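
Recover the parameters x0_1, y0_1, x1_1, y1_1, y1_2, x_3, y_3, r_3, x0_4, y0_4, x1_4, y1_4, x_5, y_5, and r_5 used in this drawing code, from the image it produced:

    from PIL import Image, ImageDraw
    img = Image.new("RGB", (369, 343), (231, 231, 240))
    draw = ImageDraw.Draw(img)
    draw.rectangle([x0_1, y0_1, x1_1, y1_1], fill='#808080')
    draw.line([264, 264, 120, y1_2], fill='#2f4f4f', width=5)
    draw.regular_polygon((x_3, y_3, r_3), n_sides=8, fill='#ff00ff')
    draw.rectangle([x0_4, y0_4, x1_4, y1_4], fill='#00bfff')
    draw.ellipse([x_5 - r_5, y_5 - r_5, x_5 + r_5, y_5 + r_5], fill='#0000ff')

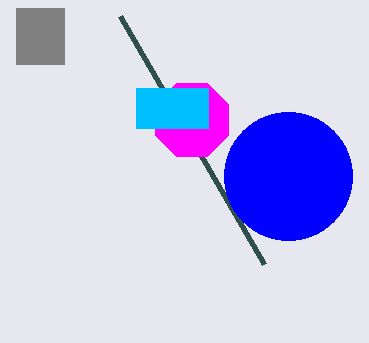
x0_1 = 16
y0_1 = 8
x1_1 = 64
y1_1 = 64
y1_2 = 16
x_3 = 192
y_3 = 120
r_3 = 40
x0_4 = 136
y0_4 = 88
x1_4 = 208
y1_4 = 128
x_5 = 288
y_5 = 176
r_5 = 64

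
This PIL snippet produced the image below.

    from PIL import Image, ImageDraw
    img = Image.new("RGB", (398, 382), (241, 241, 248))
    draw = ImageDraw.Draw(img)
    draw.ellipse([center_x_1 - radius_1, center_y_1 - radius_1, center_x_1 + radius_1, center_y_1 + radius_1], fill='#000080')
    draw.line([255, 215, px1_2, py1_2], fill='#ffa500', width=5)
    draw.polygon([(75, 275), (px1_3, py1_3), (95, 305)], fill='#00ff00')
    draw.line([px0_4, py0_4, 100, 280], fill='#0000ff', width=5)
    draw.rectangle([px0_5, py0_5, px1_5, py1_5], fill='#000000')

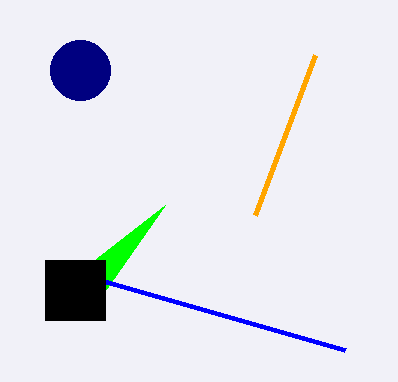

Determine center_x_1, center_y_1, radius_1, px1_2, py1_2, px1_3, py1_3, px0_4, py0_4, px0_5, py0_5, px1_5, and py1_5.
center_x_1 = 80, center_y_1 = 70, radius_1 = 30, px1_2 = 315, py1_2 = 55, px1_3 = 165, py1_3 = 205, px0_4 = 345, py0_4 = 350, px0_5 = 45, py0_5 = 260, px1_5 = 105, py1_5 = 320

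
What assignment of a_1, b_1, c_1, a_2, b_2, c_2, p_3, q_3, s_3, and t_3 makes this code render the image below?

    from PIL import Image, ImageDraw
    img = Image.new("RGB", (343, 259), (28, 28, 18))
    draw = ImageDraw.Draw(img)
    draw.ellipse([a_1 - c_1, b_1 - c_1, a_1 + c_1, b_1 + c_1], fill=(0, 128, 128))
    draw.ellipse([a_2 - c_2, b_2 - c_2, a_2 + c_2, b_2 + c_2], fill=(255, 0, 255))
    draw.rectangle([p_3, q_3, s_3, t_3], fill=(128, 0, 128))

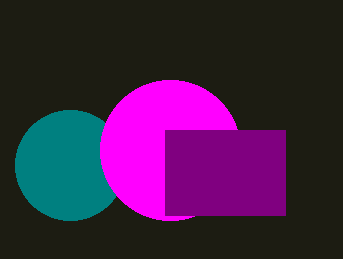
a_1 = 70; b_1 = 165; c_1 = 55; a_2 = 170; b_2 = 150; c_2 = 70; p_3 = 165; q_3 = 130; s_3 = 285; t_3 = 215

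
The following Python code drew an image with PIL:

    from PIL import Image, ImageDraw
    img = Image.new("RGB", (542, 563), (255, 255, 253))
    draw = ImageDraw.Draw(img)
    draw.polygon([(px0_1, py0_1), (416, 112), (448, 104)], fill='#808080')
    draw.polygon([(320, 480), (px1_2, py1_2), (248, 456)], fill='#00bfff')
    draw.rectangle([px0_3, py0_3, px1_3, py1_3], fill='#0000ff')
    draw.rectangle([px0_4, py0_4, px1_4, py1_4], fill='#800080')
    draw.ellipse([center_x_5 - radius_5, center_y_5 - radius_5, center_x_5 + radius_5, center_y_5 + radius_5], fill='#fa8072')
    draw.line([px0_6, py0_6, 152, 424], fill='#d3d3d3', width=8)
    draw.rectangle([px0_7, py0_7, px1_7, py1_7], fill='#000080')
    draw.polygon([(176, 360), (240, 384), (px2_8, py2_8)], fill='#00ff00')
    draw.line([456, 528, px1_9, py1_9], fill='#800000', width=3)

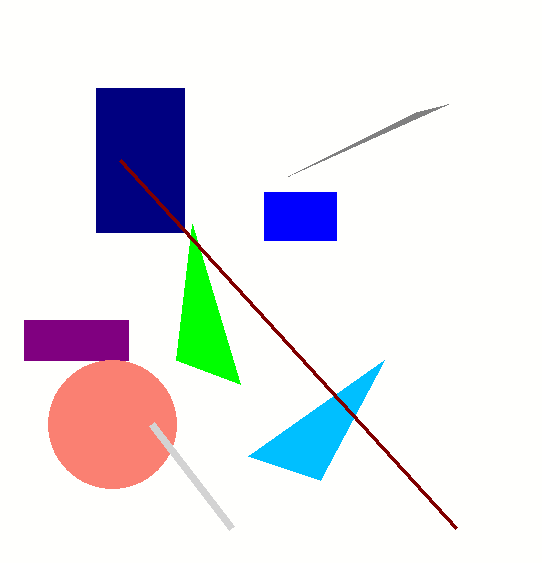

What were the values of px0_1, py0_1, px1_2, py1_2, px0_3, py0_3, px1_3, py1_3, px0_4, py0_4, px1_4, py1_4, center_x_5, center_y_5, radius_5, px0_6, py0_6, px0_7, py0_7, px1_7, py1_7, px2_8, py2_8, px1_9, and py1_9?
px0_1 = 288; py0_1 = 176; px1_2 = 384; py1_2 = 360; px0_3 = 264; py0_3 = 192; px1_3 = 336; py1_3 = 240; px0_4 = 24; py0_4 = 320; px1_4 = 128; py1_4 = 360; center_x_5 = 112; center_y_5 = 424; radius_5 = 64; px0_6 = 232; py0_6 = 528; px0_7 = 96; py0_7 = 88; px1_7 = 184; py1_7 = 232; px2_8 = 192; py2_8 = 224; px1_9 = 120; py1_9 = 160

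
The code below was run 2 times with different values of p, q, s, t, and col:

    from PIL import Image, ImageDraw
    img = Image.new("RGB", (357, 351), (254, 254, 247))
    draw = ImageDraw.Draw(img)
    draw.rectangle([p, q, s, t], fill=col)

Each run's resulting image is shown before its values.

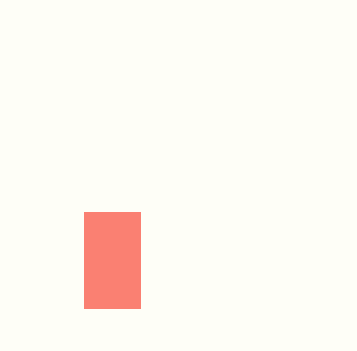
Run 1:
p = 84; q = 212; s = 140; t = 308; col = 'salmon'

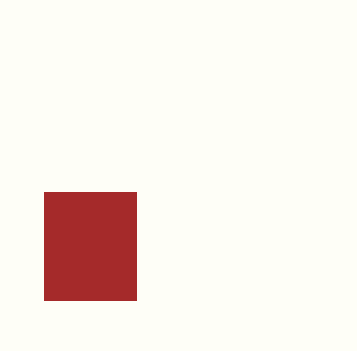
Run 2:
p = 44; q = 192; s = 136; t = 300; col = 'brown'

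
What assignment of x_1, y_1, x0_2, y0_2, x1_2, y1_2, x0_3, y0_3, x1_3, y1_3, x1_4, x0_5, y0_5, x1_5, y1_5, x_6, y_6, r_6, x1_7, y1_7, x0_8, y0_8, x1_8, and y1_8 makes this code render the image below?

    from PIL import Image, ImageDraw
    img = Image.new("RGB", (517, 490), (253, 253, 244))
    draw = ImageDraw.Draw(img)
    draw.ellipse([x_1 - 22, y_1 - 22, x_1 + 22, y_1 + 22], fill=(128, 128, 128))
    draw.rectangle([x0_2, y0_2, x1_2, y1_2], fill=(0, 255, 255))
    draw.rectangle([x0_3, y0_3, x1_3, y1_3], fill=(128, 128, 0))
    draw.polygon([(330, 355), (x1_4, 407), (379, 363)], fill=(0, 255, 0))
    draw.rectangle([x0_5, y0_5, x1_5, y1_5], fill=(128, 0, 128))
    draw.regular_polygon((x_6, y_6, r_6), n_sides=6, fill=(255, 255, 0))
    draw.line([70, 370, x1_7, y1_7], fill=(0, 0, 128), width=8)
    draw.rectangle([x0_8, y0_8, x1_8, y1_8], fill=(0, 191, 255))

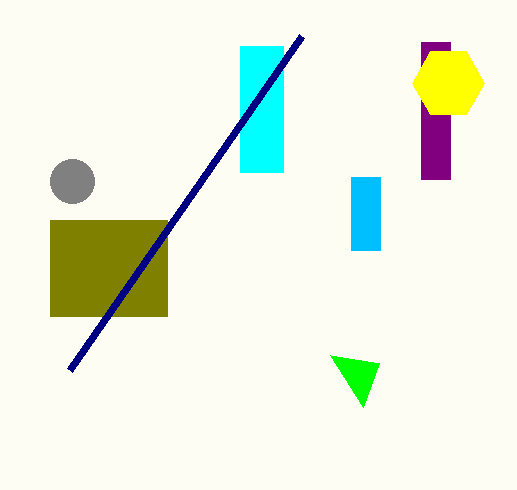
x_1 = 72; y_1 = 181; x0_2 = 240; y0_2 = 46; x1_2 = 283; y1_2 = 172; x0_3 = 50; y0_3 = 220; x1_3 = 167; y1_3 = 316; x1_4 = 363; x0_5 = 421; y0_5 = 42; x1_5 = 450; y1_5 = 179; x_6 = 448; y_6 = 83; r_6 = 36; x1_7 = 302; y1_7 = 36; x0_8 = 351; y0_8 = 177; x1_8 = 380; y1_8 = 250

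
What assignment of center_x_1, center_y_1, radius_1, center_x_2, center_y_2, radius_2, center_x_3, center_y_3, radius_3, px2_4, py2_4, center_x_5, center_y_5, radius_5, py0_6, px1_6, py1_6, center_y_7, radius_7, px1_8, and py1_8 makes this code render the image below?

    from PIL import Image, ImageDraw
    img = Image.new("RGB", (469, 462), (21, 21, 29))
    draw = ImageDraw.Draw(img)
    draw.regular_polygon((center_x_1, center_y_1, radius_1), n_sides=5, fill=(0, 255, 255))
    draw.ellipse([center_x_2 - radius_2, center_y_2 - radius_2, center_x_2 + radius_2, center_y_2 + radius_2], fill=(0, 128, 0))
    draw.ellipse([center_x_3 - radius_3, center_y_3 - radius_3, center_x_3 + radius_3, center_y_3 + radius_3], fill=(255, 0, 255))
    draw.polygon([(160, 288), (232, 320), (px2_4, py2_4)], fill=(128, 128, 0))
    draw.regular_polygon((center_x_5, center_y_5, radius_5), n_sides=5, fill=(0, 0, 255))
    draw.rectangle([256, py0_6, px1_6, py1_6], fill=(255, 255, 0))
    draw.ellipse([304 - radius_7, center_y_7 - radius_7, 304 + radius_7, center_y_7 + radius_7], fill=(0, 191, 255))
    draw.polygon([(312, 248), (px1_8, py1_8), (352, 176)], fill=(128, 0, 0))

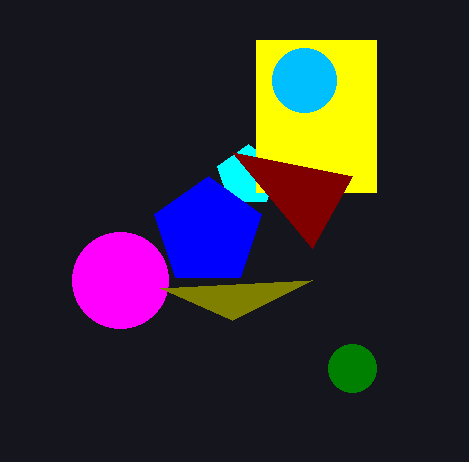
center_x_1 = 248
center_y_1 = 176
radius_1 = 32
center_x_2 = 352
center_y_2 = 368
radius_2 = 24
center_x_3 = 120
center_y_3 = 280
radius_3 = 48
px2_4 = 312
py2_4 = 280
center_x_5 = 208
center_y_5 = 232
radius_5 = 56
py0_6 = 40
px1_6 = 376
py1_6 = 192
center_y_7 = 80
radius_7 = 32
px1_8 = 232
py1_8 = 152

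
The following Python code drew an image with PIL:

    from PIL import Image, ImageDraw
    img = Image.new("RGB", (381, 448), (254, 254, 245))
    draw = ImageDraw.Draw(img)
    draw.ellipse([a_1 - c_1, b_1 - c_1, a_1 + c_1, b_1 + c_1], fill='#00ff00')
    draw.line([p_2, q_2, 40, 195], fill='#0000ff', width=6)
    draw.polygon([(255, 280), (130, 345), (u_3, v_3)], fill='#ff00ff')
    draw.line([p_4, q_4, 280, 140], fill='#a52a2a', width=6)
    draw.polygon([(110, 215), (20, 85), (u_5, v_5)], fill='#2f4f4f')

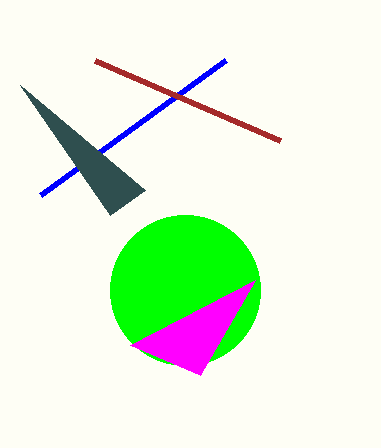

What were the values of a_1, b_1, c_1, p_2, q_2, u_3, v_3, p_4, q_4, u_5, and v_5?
a_1 = 185; b_1 = 290; c_1 = 75; p_2 = 225; q_2 = 60; u_3 = 200; v_3 = 375; p_4 = 95; q_4 = 60; u_5 = 145; v_5 = 190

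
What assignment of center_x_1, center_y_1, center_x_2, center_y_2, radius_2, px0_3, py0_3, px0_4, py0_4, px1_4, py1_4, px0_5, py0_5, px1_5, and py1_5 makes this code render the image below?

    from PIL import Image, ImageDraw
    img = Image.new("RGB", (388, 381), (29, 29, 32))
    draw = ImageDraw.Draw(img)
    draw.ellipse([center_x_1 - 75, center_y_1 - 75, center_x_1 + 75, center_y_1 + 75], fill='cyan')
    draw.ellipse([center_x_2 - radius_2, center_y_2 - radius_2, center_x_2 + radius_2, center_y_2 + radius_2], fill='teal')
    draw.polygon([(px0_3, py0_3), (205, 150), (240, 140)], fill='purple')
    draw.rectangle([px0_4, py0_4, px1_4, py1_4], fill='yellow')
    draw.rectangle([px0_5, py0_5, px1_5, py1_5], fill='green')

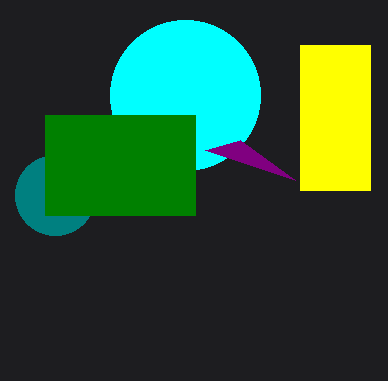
center_x_1 = 185, center_y_1 = 95, center_x_2 = 55, center_y_2 = 195, radius_2 = 40, px0_3 = 295, py0_3 = 180, px0_4 = 300, py0_4 = 45, px1_4 = 370, py1_4 = 190, px0_5 = 45, py0_5 = 115, px1_5 = 195, py1_5 = 215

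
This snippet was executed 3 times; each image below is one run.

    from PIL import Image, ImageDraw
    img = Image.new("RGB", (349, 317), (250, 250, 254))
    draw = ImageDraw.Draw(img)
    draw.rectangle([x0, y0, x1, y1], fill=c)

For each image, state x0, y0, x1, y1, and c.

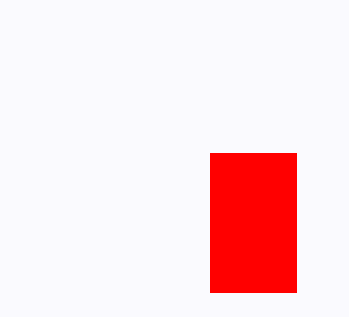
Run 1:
x0 = 210, y0 = 153, x1 = 296, y1 = 292, c = 'red'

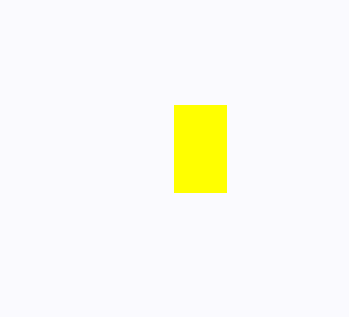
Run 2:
x0 = 174; y0 = 105; x1 = 226; y1 = 192; c = 'yellow'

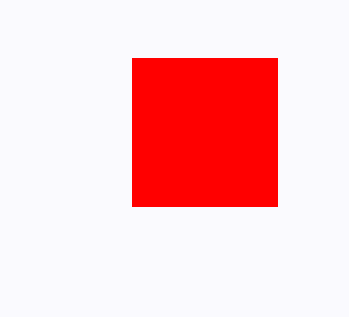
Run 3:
x0 = 132
y0 = 58
x1 = 277
y1 = 206
c = 'red'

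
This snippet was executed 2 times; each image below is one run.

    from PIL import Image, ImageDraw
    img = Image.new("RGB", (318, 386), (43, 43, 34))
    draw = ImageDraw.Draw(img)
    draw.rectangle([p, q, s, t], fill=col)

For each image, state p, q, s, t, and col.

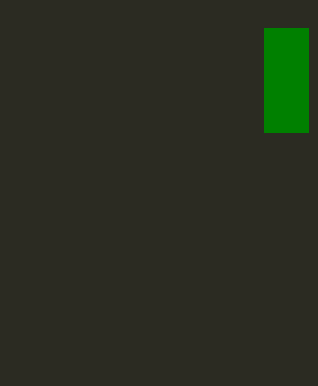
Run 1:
p = 264, q = 28, s = 308, t = 132, col = 'green'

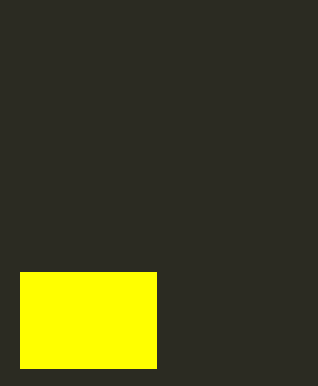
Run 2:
p = 20; q = 272; s = 156; t = 368; col = 'yellow'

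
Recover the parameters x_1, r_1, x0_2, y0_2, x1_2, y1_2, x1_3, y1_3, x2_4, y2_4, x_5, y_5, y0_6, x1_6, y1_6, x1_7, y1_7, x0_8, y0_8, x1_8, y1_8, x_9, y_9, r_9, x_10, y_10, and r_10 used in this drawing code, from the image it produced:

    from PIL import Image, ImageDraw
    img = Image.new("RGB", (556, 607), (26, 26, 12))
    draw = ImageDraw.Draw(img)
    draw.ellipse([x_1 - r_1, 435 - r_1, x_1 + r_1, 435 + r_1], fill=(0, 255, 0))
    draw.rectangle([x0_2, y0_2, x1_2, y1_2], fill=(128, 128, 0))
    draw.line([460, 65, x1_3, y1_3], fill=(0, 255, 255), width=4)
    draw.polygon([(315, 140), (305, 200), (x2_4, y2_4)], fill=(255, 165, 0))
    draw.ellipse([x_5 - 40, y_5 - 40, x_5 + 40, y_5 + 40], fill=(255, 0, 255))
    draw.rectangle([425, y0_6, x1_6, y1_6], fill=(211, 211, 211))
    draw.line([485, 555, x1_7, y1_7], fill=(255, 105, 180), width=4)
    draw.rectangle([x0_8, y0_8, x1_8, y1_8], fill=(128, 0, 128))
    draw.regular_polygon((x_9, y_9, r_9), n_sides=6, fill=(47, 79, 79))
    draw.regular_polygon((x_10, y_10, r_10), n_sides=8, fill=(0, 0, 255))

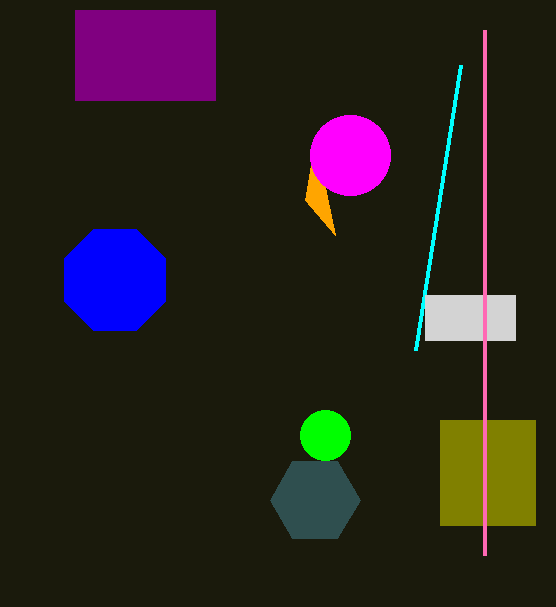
x_1 = 325; r_1 = 25; x0_2 = 440; y0_2 = 420; x1_2 = 535; y1_2 = 525; x1_3 = 415; y1_3 = 350; x2_4 = 335; y2_4 = 235; x_5 = 350; y_5 = 155; y0_6 = 295; x1_6 = 515; y1_6 = 340; x1_7 = 485; y1_7 = 30; x0_8 = 75; y0_8 = 10; x1_8 = 215; y1_8 = 100; x_9 = 315; y_9 = 500; r_9 = 45; x_10 = 115; y_10 = 280; r_10 = 55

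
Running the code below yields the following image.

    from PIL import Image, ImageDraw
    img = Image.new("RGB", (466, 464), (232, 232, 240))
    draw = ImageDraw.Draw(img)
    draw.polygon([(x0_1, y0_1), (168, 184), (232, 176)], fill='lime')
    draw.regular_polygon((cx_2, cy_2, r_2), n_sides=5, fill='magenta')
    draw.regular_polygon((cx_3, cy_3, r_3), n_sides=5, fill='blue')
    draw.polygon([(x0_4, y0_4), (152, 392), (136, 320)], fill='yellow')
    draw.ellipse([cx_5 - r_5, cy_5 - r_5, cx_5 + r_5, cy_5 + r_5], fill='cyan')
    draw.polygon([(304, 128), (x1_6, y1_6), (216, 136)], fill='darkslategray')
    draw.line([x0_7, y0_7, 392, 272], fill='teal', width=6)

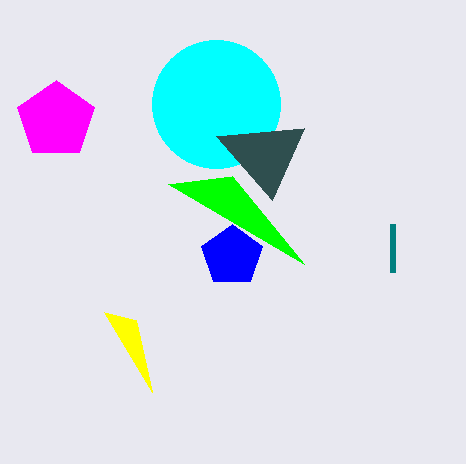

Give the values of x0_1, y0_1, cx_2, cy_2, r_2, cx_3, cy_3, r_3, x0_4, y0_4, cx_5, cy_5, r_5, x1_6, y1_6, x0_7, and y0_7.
x0_1 = 304; y0_1 = 264; cx_2 = 56; cy_2 = 120; r_2 = 40; cx_3 = 232; cy_3 = 256; r_3 = 32; x0_4 = 104; y0_4 = 312; cx_5 = 216; cy_5 = 104; r_5 = 64; x1_6 = 272; y1_6 = 200; x0_7 = 392; y0_7 = 224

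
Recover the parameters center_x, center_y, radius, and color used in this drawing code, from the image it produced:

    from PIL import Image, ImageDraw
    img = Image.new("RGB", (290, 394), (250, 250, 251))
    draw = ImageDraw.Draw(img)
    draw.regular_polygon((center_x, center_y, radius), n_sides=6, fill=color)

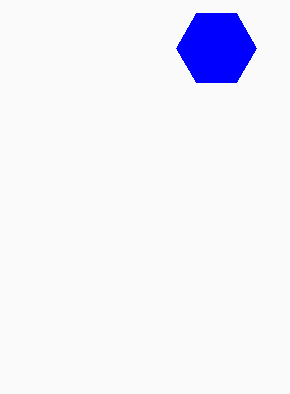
center_x = 216; center_y = 48; radius = 40; color = 'blue'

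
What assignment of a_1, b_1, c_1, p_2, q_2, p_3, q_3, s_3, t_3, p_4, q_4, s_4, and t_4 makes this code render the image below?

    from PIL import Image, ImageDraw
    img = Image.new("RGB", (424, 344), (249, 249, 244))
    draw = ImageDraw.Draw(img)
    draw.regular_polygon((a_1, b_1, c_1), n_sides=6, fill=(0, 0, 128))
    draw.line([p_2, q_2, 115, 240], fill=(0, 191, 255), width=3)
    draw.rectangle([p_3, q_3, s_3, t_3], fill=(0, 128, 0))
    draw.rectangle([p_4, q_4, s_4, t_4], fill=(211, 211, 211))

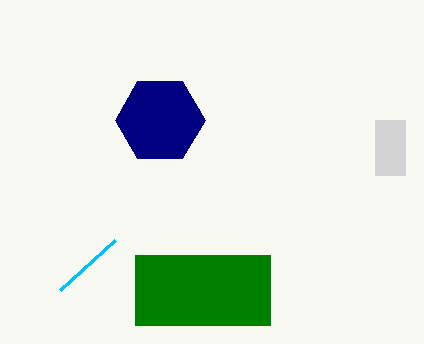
a_1 = 160; b_1 = 120; c_1 = 45; p_2 = 60; q_2 = 290; p_3 = 135; q_3 = 255; s_3 = 270; t_3 = 325; p_4 = 375; q_4 = 120; s_4 = 405; t_4 = 175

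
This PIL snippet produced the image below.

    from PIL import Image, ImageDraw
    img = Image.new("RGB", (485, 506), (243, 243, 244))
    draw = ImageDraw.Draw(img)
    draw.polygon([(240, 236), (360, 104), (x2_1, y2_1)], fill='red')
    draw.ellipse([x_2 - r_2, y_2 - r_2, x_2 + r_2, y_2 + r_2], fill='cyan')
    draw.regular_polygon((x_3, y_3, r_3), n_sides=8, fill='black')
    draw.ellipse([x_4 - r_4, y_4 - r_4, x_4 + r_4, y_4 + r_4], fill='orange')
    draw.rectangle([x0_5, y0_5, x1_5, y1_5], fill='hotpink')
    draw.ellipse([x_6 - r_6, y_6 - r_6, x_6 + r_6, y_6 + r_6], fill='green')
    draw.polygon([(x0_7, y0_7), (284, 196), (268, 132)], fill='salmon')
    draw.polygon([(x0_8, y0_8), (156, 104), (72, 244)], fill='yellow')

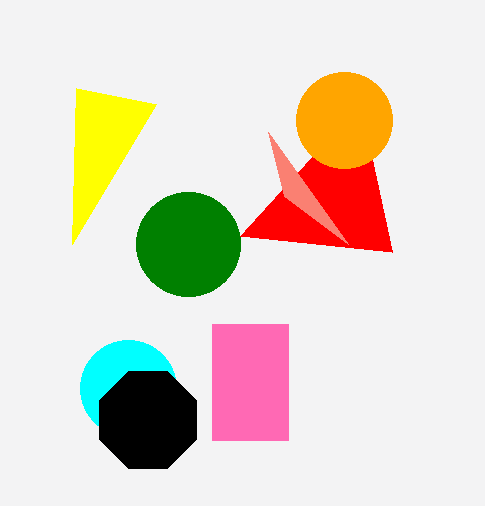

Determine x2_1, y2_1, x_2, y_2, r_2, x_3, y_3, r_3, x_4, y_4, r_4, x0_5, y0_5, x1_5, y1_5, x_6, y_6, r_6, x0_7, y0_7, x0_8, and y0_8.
x2_1 = 392; y2_1 = 252; x_2 = 128; y_2 = 388; r_2 = 48; x_3 = 148; y_3 = 420; r_3 = 52; x_4 = 344; y_4 = 120; r_4 = 48; x0_5 = 212; y0_5 = 324; x1_5 = 288; y1_5 = 440; x_6 = 188; y_6 = 244; r_6 = 52; x0_7 = 348; y0_7 = 244; x0_8 = 76; y0_8 = 88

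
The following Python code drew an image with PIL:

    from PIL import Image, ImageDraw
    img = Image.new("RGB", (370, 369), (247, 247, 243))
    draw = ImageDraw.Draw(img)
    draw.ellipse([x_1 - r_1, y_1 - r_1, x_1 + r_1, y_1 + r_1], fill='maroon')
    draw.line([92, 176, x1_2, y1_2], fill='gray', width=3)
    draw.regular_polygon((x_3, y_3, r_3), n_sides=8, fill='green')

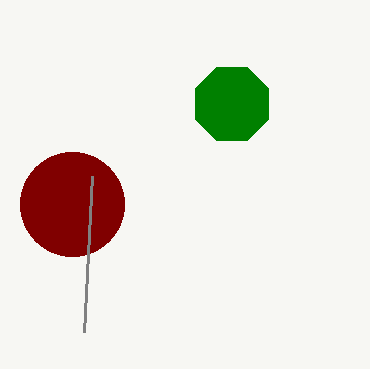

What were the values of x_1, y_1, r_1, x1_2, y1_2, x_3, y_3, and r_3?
x_1 = 72, y_1 = 204, r_1 = 52, x1_2 = 84, y1_2 = 332, x_3 = 232, y_3 = 104, r_3 = 40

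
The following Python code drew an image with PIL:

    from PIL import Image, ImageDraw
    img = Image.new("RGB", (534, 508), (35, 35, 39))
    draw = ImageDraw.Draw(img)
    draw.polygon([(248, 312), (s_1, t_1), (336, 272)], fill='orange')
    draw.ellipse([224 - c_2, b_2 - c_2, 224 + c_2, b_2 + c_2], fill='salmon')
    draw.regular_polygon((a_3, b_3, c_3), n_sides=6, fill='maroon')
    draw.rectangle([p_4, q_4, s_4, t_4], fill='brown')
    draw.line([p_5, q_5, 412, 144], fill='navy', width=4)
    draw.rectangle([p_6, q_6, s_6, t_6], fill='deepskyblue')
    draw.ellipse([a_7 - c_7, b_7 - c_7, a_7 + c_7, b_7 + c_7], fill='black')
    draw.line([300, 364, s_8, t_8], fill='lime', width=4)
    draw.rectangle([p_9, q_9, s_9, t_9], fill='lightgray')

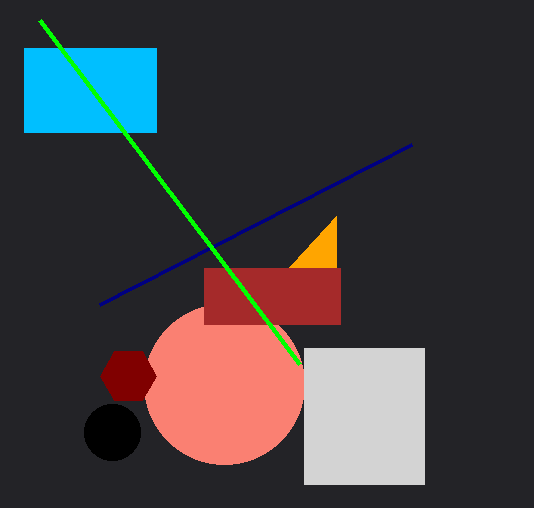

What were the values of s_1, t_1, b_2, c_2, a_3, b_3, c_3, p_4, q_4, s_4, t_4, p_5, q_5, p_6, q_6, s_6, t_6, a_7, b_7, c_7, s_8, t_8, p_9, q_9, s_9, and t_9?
s_1 = 336
t_1 = 216
b_2 = 384
c_2 = 80
a_3 = 128
b_3 = 376
c_3 = 28
p_4 = 204
q_4 = 268
s_4 = 340
t_4 = 324
p_5 = 100
q_5 = 304
p_6 = 24
q_6 = 48
s_6 = 156
t_6 = 132
a_7 = 112
b_7 = 432
c_7 = 28
s_8 = 40
t_8 = 20
p_9 = 304
q_9 = 348
s_9 = 424
t_9 = 484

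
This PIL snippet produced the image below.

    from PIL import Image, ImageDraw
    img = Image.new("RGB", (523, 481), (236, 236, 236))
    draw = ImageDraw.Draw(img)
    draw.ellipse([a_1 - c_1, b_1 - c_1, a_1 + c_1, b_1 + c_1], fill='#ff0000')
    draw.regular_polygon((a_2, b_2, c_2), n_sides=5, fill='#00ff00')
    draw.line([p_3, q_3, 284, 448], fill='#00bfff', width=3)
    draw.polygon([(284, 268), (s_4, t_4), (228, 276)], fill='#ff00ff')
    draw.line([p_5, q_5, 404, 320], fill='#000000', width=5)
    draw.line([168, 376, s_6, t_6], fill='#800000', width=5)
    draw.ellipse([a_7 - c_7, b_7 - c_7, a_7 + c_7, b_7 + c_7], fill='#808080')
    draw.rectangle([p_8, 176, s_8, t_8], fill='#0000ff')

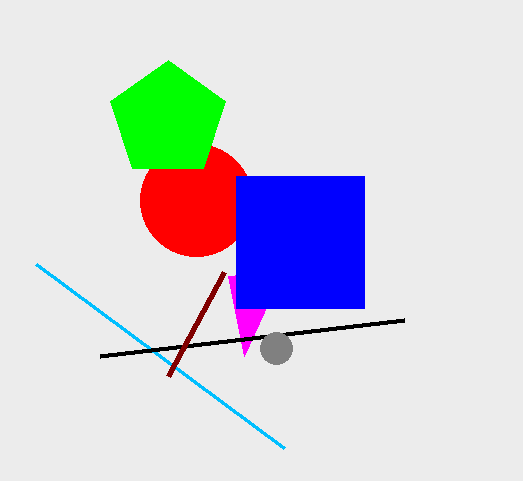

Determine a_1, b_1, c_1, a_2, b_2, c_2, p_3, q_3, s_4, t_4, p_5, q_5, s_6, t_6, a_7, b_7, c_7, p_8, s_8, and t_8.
a_1 = 196
b_1 = 200
c_1 = 56
a_2 = 168
b_2 = 120
c_2 = 60
p_3 = 36
q_3 = 264
s_4 = 244
t_4 = 356
p_5 = 100
q_5 = 356
s_6 = 224
t_6 = 272
a_7 = 276
b_7 = 348
c_7 = 16
p_8 = 236
s_8 = 364
t_8 = 308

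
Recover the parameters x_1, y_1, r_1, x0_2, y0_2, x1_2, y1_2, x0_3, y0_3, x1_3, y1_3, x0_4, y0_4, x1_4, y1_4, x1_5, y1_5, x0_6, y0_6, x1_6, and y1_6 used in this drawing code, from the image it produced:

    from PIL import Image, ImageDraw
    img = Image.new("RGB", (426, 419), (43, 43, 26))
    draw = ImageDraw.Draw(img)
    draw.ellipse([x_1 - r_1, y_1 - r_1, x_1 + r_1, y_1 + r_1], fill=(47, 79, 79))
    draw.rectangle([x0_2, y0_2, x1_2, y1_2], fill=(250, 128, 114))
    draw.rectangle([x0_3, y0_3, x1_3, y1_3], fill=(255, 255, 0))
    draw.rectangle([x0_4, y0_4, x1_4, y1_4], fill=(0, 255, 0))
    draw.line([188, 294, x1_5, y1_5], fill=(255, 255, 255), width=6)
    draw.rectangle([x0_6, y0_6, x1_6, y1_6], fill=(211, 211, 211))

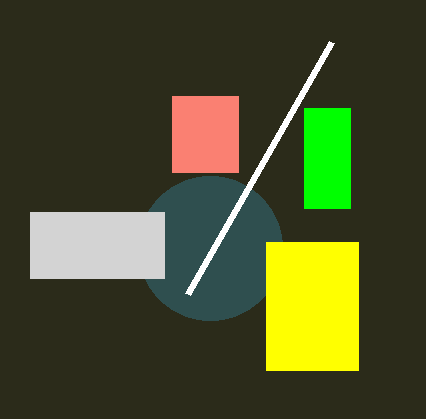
x_1 = 210; y_1 = 248; r_1 = 72; x0_2 = 172; y0_2 = 96; x1_2 = 238; y1_2 = 172; x0_3 = 266; y0_3 = 242; x1_3 = 358; y1_3 = 370; x0_4 = 304; y0_4 = 108; x1_4 = 350; y1_4 = 208; x1_5 = 332; y1_5 = 42; x0_6 = 30; y0_6 = 212; x1_6 = 164; y1_6 = 278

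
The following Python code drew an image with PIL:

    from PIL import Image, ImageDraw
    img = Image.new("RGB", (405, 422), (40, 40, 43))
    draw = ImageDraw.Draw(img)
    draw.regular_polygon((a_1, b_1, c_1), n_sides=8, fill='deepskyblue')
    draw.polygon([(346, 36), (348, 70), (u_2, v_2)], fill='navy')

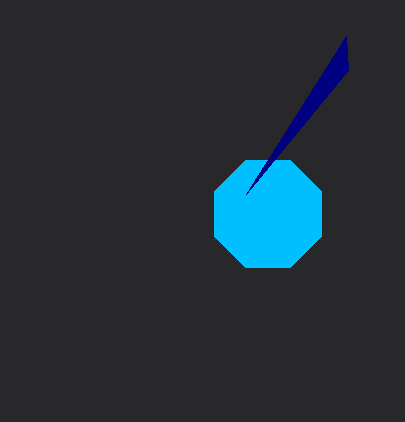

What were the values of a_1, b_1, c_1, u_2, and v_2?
a_1 = 268
b_1 = 214
c_1 = 58
u_2 = 246
v_2 = 194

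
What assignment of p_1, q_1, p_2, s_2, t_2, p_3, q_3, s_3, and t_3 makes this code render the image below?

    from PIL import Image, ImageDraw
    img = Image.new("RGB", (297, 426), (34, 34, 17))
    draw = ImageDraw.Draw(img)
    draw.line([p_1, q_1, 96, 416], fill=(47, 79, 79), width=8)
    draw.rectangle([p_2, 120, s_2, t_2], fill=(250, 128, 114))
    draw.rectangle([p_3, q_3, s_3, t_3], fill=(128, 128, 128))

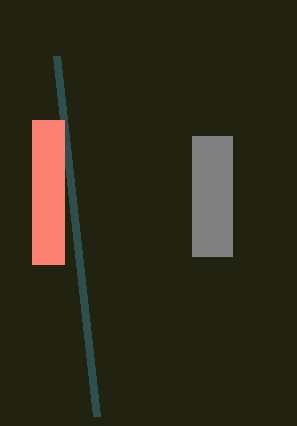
p_1 = 56
q_1 = 56
p_2 = 32
s_2 = 64
t_2 = 264
p_3 = 192
q_3 = 136
s_3 = 232
t_3 = 256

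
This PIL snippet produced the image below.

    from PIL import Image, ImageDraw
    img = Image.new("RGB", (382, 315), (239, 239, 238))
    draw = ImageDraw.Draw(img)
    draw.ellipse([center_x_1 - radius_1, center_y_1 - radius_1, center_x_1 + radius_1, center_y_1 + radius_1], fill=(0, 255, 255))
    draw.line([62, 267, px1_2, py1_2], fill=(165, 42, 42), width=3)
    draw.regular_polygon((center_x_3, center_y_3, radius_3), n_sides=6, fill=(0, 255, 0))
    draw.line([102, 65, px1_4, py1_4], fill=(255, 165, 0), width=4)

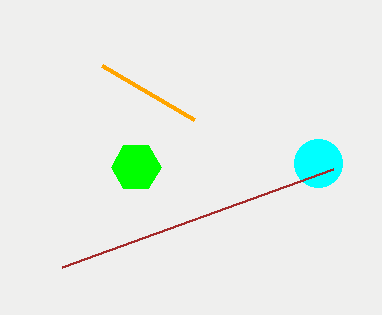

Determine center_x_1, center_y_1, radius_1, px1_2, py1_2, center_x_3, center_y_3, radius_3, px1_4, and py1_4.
center_x_1 = 318
center_y_1 = 163
radius_1 = 24
px1_2 = 333
py1_2 = 169
center_x_3 = 136
center_y_3 = 167
radius_3 = 25
px1_4 = 194
py1_4 = 119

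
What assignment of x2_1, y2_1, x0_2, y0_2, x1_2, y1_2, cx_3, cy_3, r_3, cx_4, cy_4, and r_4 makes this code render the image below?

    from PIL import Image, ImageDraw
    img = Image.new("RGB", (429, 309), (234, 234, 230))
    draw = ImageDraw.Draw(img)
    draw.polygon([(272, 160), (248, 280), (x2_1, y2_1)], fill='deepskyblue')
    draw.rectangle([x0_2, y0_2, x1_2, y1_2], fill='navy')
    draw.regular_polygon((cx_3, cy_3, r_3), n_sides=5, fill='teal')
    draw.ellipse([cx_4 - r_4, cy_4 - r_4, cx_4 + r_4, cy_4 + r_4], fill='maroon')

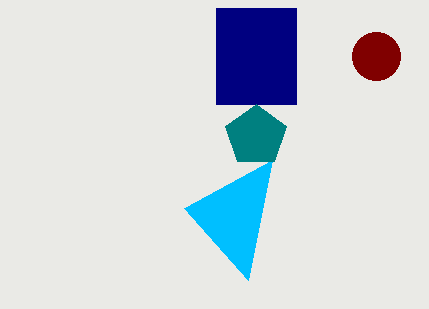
x2_1 = 184
y2_1 = 208
x0_2 = 216
y0_2 = 8
x1_2 = 296
y1_2 = 104
cx_3 = 256
cy_3 = 136
r_3 = 32
cx_4 = 376
cy_4 = 56
r_4 = 24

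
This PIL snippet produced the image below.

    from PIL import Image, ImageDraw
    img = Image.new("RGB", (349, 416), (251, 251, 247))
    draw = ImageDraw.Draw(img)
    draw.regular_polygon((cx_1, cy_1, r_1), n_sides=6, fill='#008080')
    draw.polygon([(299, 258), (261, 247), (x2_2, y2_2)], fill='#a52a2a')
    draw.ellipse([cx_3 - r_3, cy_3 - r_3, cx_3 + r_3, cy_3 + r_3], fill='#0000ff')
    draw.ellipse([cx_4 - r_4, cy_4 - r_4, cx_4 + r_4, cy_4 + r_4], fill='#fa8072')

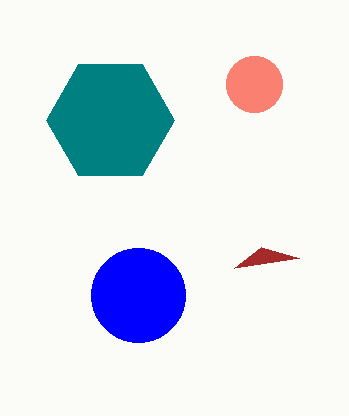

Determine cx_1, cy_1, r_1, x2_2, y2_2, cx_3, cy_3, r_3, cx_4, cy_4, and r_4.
cx_1 = 110
cy_1 = 120
r_1 = 64
x2_2 = 234
y2_2 = 268
cx_3 = 138
cy_3 = 295
r_3 = 47
cx_4 = 254
cy_4 = 84
r_4 = 28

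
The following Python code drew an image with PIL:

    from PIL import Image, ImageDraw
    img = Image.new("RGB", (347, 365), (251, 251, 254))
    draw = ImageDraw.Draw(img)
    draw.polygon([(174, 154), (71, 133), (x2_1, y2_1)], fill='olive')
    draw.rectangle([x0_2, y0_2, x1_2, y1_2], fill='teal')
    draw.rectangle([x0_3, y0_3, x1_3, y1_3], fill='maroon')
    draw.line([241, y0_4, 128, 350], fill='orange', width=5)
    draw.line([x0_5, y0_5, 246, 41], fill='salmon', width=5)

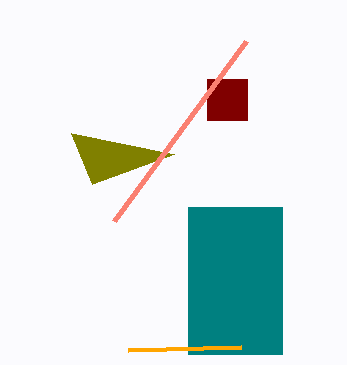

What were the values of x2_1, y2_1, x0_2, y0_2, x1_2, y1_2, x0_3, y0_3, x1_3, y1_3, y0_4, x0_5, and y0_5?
x2_1 = 92, y2_1 = 184, x0_2 = 188, y0_2 = 207, x1_2 = 282, y1_2 = 354, x0_3 = 207, y0_3 = 79, x1_3 = 247, y1_3 = 120, y0_4 = 347, x0_5 = 114, y0_5 = 221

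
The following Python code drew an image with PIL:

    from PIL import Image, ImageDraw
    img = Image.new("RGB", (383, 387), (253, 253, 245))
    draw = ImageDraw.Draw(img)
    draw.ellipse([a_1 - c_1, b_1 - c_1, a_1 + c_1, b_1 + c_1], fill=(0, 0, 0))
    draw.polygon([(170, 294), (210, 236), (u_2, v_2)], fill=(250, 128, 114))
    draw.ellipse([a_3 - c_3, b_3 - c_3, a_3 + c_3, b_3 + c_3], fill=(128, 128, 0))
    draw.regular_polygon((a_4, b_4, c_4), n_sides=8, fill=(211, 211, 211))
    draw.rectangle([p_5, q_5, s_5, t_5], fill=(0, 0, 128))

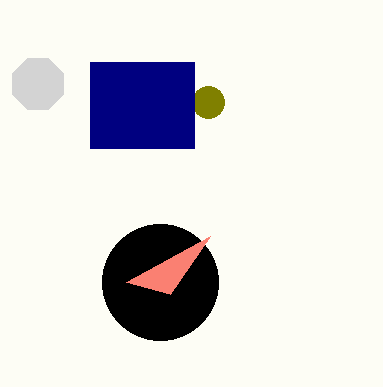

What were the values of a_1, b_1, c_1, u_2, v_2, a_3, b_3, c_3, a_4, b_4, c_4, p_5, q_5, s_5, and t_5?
a_1 = 160; b_1 = 282; c_1 = 58; u_2 = 126; v_2 = 282; a_3 = 208; b_3 = 102; c_3 = 16; a_4 = 38; b_4 = 84; c_4 = 28; p_5 = 90; q_5 = 62; s_5 = 194; t_5 = 148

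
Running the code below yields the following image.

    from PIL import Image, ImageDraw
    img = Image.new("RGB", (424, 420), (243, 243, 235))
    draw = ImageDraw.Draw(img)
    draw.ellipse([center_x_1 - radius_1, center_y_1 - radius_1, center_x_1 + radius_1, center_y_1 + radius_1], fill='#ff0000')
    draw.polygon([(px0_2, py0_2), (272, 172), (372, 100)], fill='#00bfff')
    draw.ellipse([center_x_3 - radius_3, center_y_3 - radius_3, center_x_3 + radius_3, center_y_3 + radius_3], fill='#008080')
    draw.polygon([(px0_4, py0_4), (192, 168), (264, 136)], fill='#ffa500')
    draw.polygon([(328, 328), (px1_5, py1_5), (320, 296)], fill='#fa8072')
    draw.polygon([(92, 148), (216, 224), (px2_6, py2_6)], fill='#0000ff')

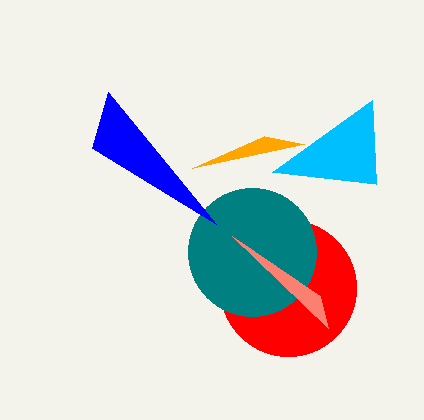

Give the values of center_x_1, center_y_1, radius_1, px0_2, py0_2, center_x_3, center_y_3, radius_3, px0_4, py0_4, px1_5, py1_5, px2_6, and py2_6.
center_x_1 = 288
center_y_1 = 288
radius_1 = 68
px0_2 = 376
py0_2 = 184
center_x_3 = 252
center_y_3 = 252
radius_3 = 64
px0_4 = 304
py0_4 = 144
px1_5 = 232
py1_5 = 236
px2_6 = 108
py2_6 = 92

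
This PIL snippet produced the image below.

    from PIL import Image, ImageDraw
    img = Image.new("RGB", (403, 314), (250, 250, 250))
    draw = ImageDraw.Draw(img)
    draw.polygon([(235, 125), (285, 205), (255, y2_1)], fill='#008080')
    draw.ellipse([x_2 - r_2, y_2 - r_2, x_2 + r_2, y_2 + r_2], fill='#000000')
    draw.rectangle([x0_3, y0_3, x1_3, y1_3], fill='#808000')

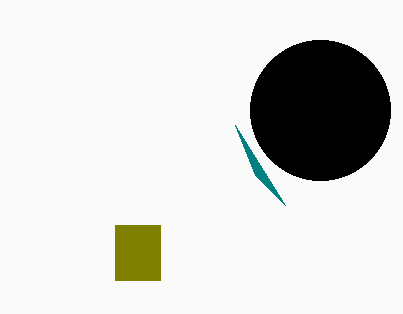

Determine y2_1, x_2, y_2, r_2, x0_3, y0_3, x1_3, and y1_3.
y2_1 = 175
x_2 = 320
y_2 = 110
r_2 = 70
x0_3 = 115
y0_3 = 225
x1_3 = 160
y1_3 = 280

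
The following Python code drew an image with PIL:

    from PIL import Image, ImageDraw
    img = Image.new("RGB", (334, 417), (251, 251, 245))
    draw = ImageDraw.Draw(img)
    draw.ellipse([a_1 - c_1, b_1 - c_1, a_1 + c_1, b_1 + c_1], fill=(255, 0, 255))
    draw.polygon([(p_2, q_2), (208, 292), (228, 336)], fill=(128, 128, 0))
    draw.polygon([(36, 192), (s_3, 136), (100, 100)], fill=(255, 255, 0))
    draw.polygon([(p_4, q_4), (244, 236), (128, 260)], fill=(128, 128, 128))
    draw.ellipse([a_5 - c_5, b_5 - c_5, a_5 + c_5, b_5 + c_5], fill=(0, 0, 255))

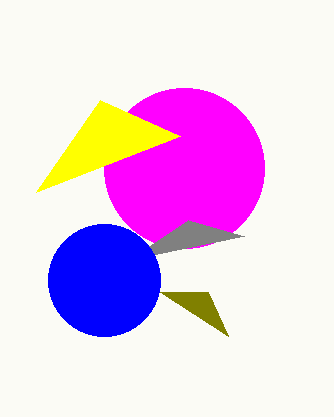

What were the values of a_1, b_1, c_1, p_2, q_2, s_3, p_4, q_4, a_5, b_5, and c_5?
a_1 = 184
b_1 = 168
c_1 = 80
p_2 = 160
q_2 = 292
s_3 = 180
p_4 = 188
q_4 = 220
a_5 = 104
b_5 = 280
c_5 = 56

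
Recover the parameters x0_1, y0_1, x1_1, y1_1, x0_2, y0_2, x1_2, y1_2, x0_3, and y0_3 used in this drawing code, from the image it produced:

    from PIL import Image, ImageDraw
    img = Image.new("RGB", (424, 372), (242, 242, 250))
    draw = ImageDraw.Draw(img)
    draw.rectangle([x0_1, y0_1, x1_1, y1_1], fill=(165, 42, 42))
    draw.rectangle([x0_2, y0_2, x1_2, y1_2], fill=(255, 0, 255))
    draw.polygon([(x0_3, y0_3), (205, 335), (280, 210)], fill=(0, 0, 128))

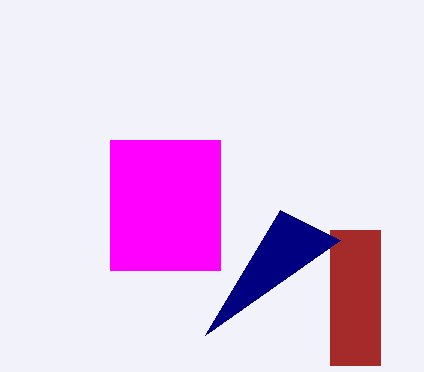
x0_1 = 330
y0_1 = 230
x1_1 = 380
y1_1 = 365
x0_2 = 110
y0_2 = 140
x1_2 = 220
y1_2 = 270
x0_3 = 340
y0_3 = 240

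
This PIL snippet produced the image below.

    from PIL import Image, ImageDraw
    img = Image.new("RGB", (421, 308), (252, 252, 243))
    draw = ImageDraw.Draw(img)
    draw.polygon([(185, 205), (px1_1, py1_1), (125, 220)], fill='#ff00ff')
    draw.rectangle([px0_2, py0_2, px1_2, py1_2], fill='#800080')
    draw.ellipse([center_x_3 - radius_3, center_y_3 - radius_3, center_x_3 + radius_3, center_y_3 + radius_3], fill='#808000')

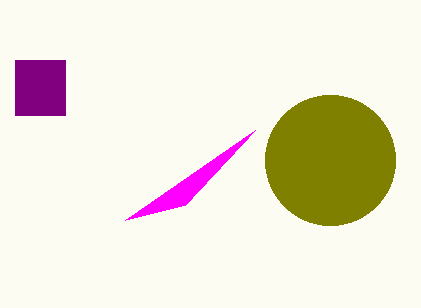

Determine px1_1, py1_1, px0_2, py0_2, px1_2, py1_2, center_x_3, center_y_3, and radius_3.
px1_1 = 255
py1_1 = 130
px0_2 = 15
py0_2 = 60
px1_2 = 65
py1_2 = 115
center_x_3 = 330
center_y_3 = 160
radius_3 = 65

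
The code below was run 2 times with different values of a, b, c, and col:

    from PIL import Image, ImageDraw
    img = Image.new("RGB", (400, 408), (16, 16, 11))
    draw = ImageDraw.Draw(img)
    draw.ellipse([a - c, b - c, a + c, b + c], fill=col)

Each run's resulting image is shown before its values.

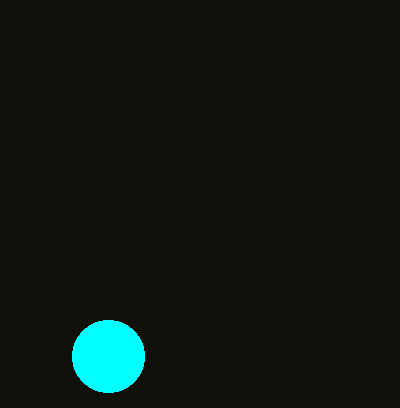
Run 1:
a = 108, b = 356, c = 36, col = 'cyan'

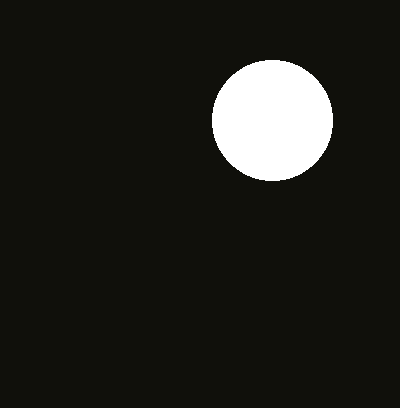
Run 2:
a = 272
b = 120
c = 60
col = 'white'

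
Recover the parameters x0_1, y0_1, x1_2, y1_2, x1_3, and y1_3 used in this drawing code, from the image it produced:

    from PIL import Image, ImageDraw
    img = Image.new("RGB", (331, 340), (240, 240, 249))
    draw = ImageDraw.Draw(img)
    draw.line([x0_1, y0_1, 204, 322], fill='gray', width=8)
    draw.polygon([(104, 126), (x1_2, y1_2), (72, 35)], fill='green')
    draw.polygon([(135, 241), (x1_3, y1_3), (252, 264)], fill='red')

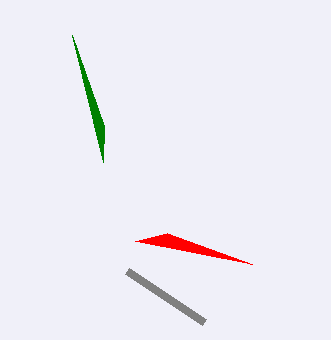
x0_1 = 127; y0_1 = 271; x1_2 = 103; y1_2 = 162; x1_3 = 167; y1_3 = 233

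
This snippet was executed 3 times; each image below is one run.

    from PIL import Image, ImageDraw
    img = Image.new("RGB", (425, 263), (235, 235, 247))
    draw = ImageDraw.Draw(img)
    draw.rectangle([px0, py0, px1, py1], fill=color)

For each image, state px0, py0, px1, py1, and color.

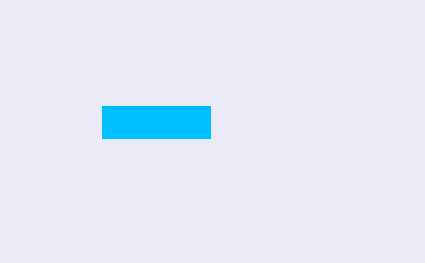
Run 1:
px0 = 102; py0 = 106; px1 = 210; py1 = 138; color = 'deepskyblue'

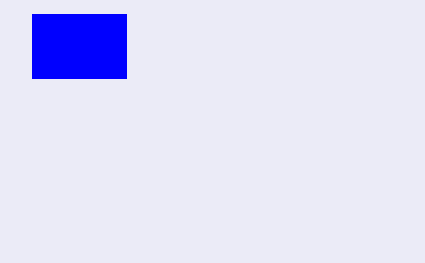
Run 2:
px0 = 32
py0 = 14
px1 = 126
py1 = 78
color = 'blue'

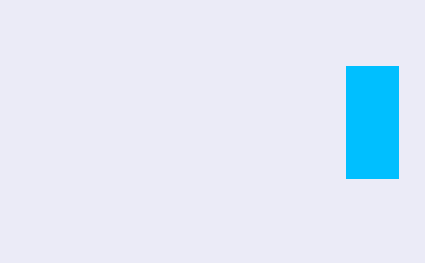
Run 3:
px0 = 346, py0 = 66, px1 = 398, py1 = 178, color = 'deepskyblue'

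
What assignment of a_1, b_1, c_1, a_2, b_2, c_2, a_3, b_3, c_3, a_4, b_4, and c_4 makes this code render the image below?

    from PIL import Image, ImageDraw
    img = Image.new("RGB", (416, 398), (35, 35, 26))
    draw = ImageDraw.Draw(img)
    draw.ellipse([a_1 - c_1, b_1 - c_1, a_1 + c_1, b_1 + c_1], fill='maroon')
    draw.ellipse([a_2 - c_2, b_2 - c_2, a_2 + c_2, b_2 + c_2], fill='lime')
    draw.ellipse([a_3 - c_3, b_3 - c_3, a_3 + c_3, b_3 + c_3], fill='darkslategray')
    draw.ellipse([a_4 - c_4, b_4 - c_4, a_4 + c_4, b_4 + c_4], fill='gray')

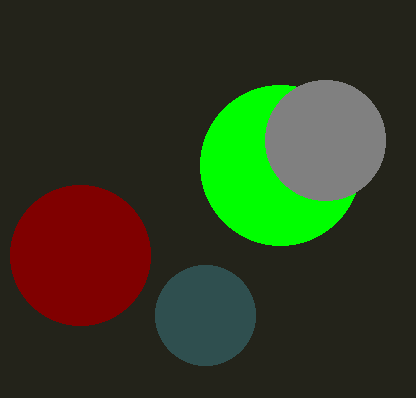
a_1 = 80, b_1 = 255, c_1 = 70, a_2 = 280, b_2 = 165, c_2 = 80, a_3 = 205, b_3 = 315, c_3 = 50, a_4 = 325, b_4 = 140, c_4 = 60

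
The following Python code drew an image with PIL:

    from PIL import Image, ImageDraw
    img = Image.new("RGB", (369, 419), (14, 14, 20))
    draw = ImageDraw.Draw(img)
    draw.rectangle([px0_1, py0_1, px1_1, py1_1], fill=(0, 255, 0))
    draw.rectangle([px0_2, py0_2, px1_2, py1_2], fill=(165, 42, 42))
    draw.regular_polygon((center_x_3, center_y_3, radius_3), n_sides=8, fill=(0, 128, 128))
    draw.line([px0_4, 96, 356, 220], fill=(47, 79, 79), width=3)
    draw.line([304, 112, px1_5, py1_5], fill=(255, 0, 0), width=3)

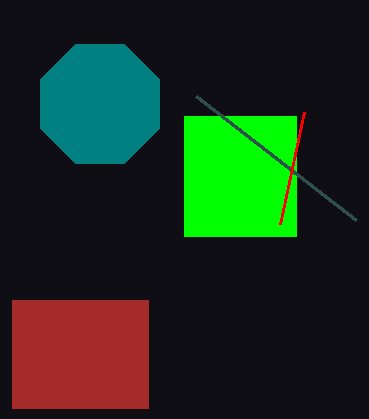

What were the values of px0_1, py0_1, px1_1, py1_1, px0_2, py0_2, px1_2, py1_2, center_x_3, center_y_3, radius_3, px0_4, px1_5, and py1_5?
px0_1 = 184
py0_1 = 116
px1_1 = 296
py1_1 = 236
px0_2 = 12
py0_2 = 300
px1_2 = 148
py1_2 = 408
center_x_3 = 100
center_y_3 = 104
radius_3 = 64
px0_4 = 196
px1_5 = 280
py1_5 = 224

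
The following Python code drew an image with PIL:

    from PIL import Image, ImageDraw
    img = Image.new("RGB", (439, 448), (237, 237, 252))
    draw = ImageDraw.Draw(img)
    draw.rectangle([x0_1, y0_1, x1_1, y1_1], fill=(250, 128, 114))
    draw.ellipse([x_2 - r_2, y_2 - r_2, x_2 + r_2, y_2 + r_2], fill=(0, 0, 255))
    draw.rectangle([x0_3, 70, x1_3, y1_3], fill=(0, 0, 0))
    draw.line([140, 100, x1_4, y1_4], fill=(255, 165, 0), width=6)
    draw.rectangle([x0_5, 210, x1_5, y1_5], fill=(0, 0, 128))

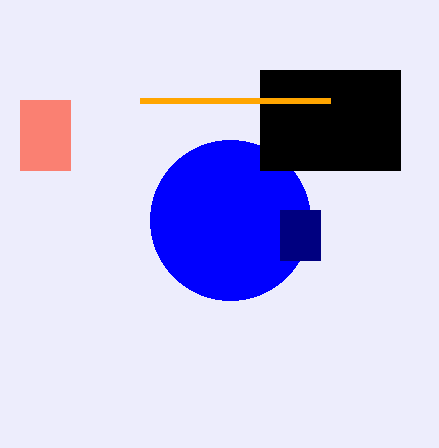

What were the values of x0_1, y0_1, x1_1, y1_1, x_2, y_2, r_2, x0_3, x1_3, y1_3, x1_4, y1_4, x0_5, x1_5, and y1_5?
x0_1 = 20; y0_1 = 100; x1_1 = 70; y1_1 = 170; x_2 = 230; y_2 = 220; r_2 = 80; x0_3 = 260; x1_3 = 400; y1_3 = 170; x1_4 = 330; y1_4 = 100; x0_5 = 280; x1_5 = 320; y1_5 = 260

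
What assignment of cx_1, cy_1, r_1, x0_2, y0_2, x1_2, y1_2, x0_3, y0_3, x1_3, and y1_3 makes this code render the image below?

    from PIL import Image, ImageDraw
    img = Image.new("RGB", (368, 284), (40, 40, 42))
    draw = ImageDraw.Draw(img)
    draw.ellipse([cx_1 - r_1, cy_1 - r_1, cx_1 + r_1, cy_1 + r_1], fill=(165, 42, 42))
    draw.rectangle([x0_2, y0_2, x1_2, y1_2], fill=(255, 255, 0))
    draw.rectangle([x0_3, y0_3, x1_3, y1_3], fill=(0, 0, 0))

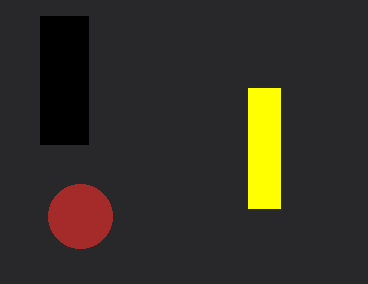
cx_1 = 80; cy_1 = 216; r_1 = 32; x0_2 = 248; y0_2 = 88; x1_2 = 280; y1_2 = 208; x0_3 = 40; y0_3 = 16; x1_3 = 88; y1_3 = 144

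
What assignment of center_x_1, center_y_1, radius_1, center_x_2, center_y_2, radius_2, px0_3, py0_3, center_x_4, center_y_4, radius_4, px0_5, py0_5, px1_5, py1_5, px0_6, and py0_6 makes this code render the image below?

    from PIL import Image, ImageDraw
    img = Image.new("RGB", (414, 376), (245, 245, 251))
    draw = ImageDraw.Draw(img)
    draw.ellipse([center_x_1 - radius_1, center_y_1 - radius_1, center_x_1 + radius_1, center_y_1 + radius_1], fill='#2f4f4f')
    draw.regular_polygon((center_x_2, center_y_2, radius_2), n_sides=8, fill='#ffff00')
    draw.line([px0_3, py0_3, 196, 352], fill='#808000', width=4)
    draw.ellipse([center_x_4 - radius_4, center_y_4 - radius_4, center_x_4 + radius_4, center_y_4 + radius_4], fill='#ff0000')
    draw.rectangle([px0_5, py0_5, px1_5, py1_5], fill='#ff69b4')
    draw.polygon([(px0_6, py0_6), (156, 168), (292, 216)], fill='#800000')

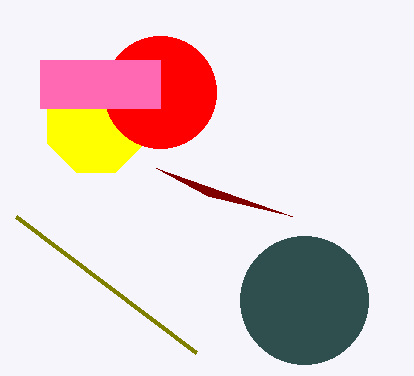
center_x_1 = 304, center_y_1 = 300, radius_1 = 64, center_x_2 = 96, center_y_2 = 124, radius_2 = 52, px0_3 = 16, py0_3 = 216, center_x_4 = 160, center_y_4 = 92, radius_4 = 56, px0_5 = 40, py0_5 = 60, px1_5 = 160, py1_5 = 108, px0_6 = 208, py0_6 = 196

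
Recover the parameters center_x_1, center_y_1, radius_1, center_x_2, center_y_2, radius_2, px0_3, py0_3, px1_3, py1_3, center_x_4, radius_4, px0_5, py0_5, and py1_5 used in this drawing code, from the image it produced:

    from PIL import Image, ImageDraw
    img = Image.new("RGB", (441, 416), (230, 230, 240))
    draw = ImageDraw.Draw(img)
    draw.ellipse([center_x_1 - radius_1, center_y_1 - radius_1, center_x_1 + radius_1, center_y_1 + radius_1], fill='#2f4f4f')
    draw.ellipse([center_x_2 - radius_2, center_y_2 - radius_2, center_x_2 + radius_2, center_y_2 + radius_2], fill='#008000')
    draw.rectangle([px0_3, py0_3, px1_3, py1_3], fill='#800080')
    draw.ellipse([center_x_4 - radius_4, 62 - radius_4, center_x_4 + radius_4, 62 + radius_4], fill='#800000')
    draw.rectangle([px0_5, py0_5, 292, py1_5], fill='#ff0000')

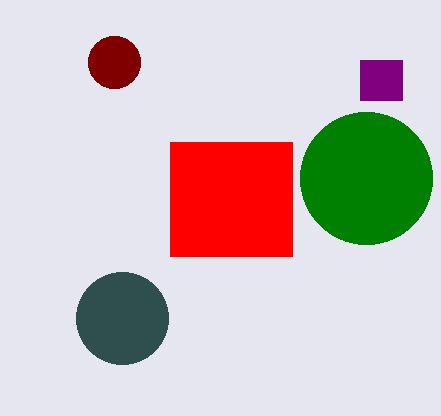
center_x_1 = 122, center_y_1 = 318, radius_1 = 46, center_x_2 = 366, center_y_2 = 178, radius_2 = 66, px0_3 = 360, py0_3 = 60, px1_3 = 402, py1_3 = 100, center_x_4 = 114, radius_4 = 26, px0_5 = 170, py0_5 = 142, py1_5 = 256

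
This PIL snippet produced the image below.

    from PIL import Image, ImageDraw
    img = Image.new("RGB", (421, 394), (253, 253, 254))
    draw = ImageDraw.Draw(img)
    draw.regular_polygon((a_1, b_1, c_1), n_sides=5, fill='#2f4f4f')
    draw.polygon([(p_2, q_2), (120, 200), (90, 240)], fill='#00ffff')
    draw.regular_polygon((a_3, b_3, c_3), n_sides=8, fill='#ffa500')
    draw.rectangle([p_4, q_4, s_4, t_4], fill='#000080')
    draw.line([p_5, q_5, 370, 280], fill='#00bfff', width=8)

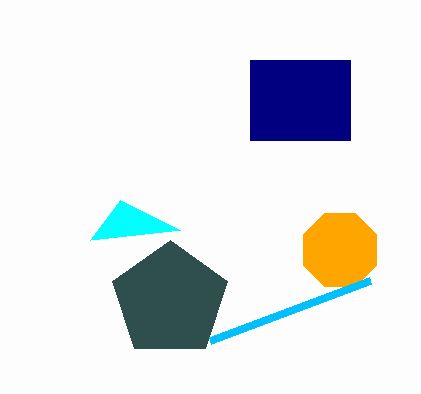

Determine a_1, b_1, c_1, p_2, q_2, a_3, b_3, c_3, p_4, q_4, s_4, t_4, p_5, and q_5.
a_1 = 170; b_1 = 300; c_1 = 60; p_2 = 180; q_2 = 230; a_3 = 340; b_3 = 250; c_3 = 40; p_4 = 250; q_4 = 60; s_4 = 350; t_4 = 140; p_5 = 210; q_5 = 340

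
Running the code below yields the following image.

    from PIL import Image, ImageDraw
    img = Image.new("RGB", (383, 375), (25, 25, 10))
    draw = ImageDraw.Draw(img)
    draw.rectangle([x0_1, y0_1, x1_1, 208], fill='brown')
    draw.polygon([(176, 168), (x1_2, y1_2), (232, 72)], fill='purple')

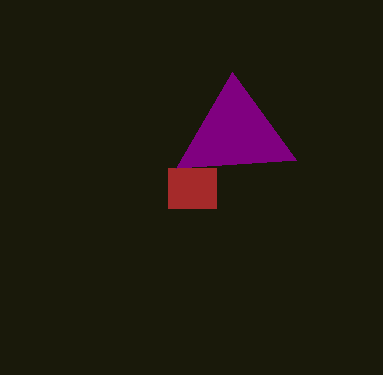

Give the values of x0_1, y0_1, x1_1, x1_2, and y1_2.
x0_1 = 168; y0_1 = 168; x1_1 = 216; x1_2 = 296; y1_2 = 160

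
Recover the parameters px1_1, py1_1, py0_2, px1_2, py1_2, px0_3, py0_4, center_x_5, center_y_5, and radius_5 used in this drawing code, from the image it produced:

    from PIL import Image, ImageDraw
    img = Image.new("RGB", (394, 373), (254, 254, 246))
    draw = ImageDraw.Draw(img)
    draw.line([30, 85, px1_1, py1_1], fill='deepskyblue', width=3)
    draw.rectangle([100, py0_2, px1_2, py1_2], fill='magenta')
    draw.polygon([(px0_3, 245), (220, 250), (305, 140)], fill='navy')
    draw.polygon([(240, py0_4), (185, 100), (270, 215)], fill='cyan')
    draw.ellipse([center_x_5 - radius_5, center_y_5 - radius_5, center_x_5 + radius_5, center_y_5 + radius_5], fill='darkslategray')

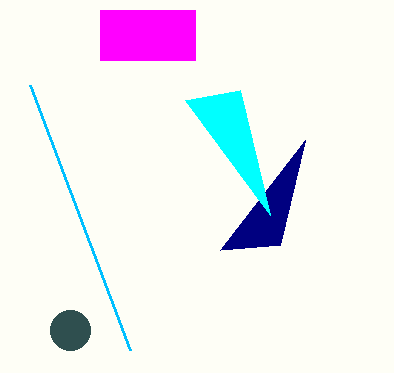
px1_1 = 130
py1_1 = 350
py0_2 = 10
px1_2 = 195
py1_2 = 60
px0_3 = 280
py0_4 = 90
center_x_5 = 70
center_y_5 = 330
radius_5 = 20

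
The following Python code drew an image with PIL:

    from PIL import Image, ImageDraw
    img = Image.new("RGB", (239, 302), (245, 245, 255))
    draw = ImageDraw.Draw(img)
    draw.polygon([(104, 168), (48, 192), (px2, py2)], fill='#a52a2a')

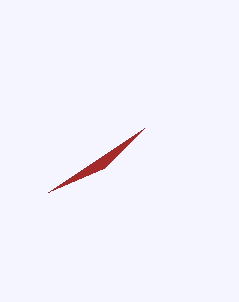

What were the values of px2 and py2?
px2 = 144, py2 = 128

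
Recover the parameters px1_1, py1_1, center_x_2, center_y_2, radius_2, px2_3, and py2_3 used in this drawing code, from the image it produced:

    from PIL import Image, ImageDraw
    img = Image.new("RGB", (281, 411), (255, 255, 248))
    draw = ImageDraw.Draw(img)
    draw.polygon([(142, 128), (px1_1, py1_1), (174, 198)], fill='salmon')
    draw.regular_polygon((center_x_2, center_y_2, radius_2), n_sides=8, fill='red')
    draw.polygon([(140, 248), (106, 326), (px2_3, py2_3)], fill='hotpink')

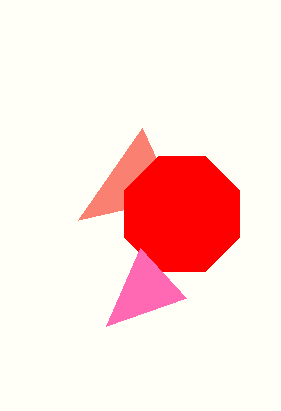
px1_1 = 78; py1_1 = 220; center_x_2 = 182; center_y_2 = 214; radius_2 = 62; px2_3 = 186; py2_3 = 298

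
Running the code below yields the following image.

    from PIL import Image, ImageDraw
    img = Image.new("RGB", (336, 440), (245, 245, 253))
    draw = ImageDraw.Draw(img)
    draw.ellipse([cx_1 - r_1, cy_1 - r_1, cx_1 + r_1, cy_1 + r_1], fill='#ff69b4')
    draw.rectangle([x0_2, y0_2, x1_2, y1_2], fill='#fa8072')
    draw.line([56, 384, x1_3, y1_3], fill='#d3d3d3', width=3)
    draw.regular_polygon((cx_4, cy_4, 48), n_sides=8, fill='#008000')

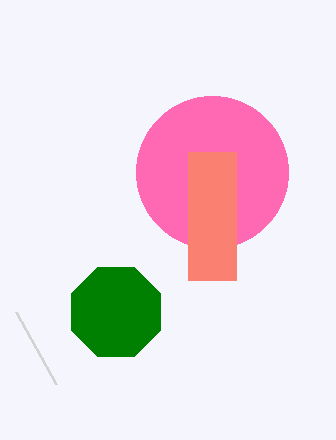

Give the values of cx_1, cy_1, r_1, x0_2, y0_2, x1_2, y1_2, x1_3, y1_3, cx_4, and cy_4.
cx_1 = 212, cy_1 = 172, r_1 = 76, x0_2 = 188, y0_2 = 152, x1_2 = 236, y1_2 = 280, x1_3 = 16, y1_3 = 312, cx_4 = 116, cy_4 = 312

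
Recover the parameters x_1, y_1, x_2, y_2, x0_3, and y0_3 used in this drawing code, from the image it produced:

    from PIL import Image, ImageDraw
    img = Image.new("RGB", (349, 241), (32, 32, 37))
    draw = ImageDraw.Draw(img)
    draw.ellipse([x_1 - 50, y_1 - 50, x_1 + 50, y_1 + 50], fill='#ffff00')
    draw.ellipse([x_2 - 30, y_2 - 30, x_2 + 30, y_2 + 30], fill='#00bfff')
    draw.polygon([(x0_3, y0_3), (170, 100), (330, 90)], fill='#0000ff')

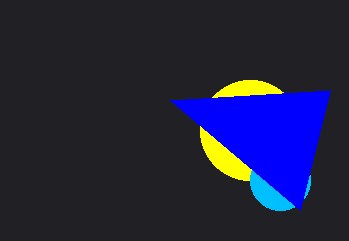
x_1 = 250, y_1 = 130, x_2 = 280, y_2 = 180, x0_3 = 300, y0_3 = 210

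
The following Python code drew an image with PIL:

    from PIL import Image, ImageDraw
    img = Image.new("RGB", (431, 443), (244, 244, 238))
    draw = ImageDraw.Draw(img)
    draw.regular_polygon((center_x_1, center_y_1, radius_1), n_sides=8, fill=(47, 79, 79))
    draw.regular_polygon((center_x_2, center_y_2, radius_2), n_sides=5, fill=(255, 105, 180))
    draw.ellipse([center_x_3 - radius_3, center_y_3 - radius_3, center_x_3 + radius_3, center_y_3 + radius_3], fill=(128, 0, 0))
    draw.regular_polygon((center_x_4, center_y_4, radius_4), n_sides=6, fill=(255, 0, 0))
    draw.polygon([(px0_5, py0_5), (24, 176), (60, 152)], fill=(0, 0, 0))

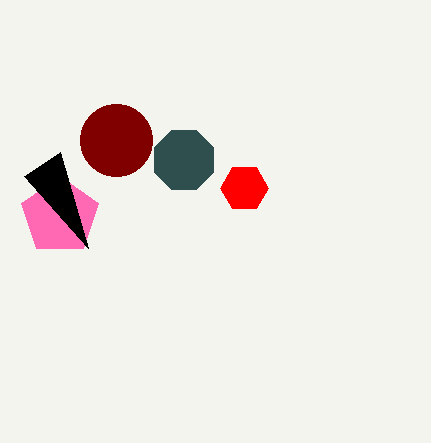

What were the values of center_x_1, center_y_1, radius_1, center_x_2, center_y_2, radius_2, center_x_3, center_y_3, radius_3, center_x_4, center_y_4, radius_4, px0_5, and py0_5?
center_x_1 = 184
center_y_1 = 160
radius_1 = 32
center_x_2 = 60
center_y_2 = 216
radius_2 = 40
center_x_3 = 116
center_y_3 = 140
radius_3 = 36
center_x_4 = 244
center_y_4 = 188
radius_4 = 24
px0_5 = 88
py0_5 = 248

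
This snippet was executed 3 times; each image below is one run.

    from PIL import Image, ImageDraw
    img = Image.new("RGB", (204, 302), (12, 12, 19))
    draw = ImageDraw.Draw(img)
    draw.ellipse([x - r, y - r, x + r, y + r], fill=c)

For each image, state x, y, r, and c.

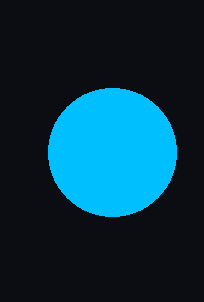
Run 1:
x = 112; y = 152; r = 64; c = 'deepskyblue'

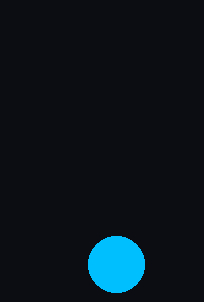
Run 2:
x = 116; y = 264; r = 28; c = 'deepskyblue'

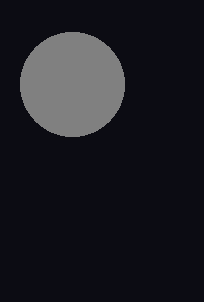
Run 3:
x = 72
y = 84
r = 52
c = 'gray'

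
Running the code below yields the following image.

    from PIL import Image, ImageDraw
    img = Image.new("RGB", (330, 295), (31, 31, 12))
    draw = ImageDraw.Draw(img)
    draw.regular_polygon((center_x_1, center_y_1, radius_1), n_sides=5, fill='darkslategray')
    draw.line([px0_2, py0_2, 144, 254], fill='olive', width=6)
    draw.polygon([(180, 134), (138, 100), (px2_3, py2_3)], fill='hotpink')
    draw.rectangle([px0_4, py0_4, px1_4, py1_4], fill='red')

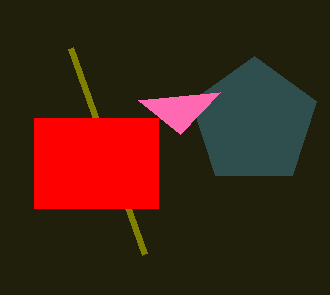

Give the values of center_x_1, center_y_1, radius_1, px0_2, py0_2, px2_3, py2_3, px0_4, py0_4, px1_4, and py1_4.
center_x_1 = 254; center_y_1 = 122; radius_1 = 66; px0_2 = 70; py0_2 = 48; px2_3 = 220; py2_3 = 92; px0_4 = 34; py0_4 = 118; px1_4 = 158; py1_4 = 208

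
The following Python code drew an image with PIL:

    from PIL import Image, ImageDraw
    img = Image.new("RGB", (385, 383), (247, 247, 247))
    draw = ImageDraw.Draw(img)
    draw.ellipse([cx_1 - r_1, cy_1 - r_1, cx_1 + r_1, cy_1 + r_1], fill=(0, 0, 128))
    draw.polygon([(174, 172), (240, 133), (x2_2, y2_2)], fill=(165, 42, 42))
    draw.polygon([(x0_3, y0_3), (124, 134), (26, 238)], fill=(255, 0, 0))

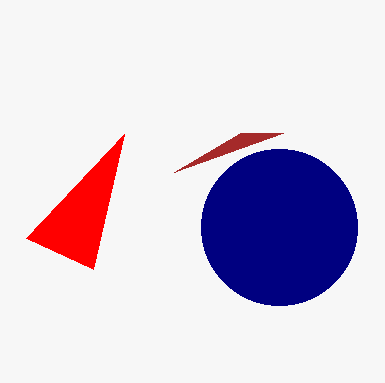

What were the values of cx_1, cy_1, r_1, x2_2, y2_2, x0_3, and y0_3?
cx_1 = 279
cy_1 = 227
r_1 = 78
x2_2 = 283
y2_2 = 133
x0_3 = 93
y0_3 = 269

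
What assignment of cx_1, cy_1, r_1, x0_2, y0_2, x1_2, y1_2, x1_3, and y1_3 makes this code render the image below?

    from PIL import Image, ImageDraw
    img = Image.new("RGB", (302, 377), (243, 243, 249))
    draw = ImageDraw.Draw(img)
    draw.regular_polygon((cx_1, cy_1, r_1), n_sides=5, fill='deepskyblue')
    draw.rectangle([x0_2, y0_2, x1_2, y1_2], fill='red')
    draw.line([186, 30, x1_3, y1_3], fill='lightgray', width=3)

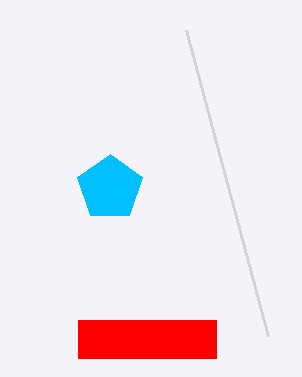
cx_1 = 110
cy_1 = 188
r_1 = 34
x0_2 = 78
y0_2 = 320
x1_2 = 216
y1_2 = 358
x1_3 = 268
y1_3 = 336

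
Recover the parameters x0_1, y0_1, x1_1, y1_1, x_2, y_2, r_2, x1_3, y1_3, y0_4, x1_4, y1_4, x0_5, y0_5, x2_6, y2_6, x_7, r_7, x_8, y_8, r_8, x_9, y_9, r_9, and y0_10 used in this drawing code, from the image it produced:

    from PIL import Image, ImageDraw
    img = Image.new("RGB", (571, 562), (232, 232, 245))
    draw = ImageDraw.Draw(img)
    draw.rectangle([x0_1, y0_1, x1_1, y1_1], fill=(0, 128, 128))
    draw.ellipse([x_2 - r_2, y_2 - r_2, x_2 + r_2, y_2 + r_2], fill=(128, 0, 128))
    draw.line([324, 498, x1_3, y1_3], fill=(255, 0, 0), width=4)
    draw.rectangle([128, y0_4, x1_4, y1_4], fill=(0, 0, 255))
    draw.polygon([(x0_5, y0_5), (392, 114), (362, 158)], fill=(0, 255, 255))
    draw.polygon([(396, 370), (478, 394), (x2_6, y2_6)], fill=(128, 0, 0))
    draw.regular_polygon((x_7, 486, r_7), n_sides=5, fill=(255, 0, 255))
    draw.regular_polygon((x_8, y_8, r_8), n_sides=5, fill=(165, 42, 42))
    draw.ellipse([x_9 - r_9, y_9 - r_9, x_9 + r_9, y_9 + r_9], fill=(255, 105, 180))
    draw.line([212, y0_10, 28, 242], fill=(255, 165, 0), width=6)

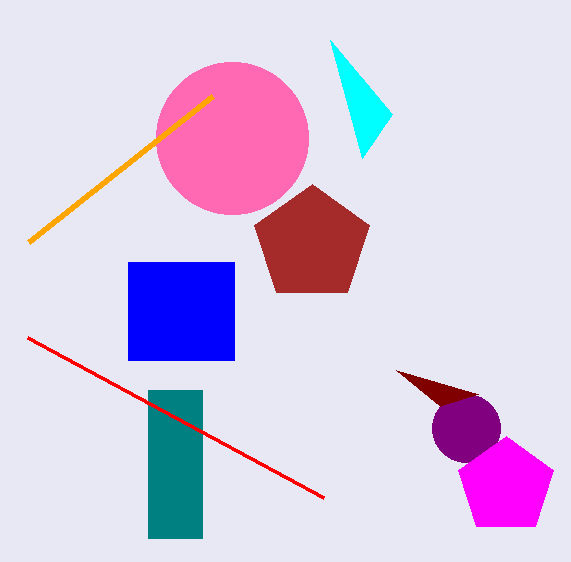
x0_1 = 148, y0_1 = 390, x1_1 = 202, y1_1 = 538, x_2 = 466, y_2 = 428, r_2 = 34, x1_3 = 28, y1_3 = 338, y0_4 = 262, x1_4 = 234, y1_4 = 360, x0_5 = 330, y0_5 = 40, x2_6 = 440, y2_6 = 406, x_7 = 506, r_7 = 50, x_8 = 312, y_8 = 244, r_8 = 60, x_9 = 232, y_9 = 138, r_9 = 76, y0_10 = 96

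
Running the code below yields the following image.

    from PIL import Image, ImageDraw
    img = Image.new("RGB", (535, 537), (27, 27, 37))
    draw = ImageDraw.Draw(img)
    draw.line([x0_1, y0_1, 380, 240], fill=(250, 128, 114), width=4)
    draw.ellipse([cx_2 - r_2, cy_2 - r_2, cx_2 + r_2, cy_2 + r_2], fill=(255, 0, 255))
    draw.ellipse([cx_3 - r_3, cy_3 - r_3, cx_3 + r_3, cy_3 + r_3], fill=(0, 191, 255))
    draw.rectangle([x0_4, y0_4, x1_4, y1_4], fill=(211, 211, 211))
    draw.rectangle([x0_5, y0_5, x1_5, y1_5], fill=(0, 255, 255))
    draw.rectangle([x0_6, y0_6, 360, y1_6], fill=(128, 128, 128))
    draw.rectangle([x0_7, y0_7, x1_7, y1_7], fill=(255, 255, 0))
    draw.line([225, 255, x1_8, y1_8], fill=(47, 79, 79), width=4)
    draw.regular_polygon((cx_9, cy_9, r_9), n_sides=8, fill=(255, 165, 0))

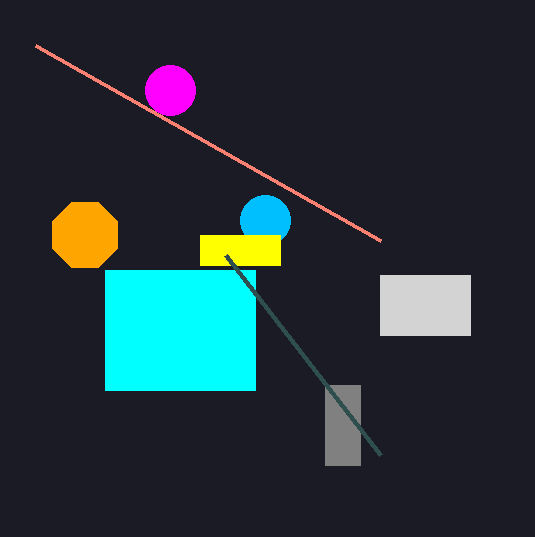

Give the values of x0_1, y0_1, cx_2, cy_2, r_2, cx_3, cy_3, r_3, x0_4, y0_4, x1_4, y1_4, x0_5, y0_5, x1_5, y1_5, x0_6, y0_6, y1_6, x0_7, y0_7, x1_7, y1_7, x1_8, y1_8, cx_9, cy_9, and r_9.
x0_1 = 35
y0_1 = 45
cx_2 = 170
cy_2 = 90
r_2 = 25
cx_3 = 265
cy_3 = 220
r_3 = 25
x0_4 = 380
y0_4 = 275
x1_4 = 470
y1_4 = 335
x0_5 = 105
y0_5 = 270
x1_5 = 255
y1_5 = 390
x0_6 = 325
y0_6 = 385
y1_6 = 465
x0_7 = 200
y0_7 = 235
x1_7 = 280
y1_7 = 265
x1_8 = 380
y1_8 = 455
cx_9 = 85
cy_9 = 235
r_9 = 35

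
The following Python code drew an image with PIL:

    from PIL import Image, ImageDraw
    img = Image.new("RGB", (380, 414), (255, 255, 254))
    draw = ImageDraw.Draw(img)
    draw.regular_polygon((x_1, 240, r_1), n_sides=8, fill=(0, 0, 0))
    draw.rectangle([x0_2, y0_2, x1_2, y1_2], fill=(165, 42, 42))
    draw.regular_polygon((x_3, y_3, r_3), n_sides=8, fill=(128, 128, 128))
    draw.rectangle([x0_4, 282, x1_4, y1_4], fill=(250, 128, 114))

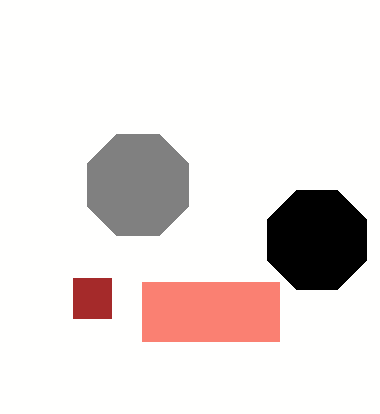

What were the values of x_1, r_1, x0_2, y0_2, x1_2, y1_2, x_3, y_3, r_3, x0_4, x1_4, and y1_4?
x_1 = 317
r_1 = 54
x0_2 = 73
y0_2 = 278
x1_2 = 111
y1_2 = 318
x_3 = 138
y_3 = 185
r_3 = 55
x0_4 = 142
x1_4 = 279
y1_4 = 341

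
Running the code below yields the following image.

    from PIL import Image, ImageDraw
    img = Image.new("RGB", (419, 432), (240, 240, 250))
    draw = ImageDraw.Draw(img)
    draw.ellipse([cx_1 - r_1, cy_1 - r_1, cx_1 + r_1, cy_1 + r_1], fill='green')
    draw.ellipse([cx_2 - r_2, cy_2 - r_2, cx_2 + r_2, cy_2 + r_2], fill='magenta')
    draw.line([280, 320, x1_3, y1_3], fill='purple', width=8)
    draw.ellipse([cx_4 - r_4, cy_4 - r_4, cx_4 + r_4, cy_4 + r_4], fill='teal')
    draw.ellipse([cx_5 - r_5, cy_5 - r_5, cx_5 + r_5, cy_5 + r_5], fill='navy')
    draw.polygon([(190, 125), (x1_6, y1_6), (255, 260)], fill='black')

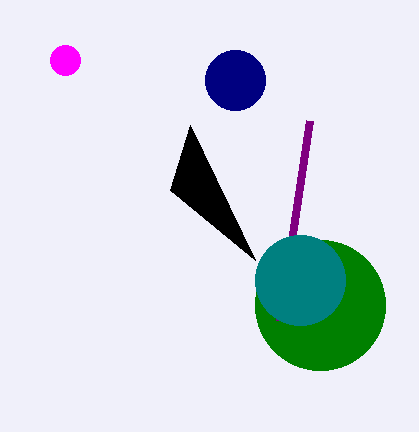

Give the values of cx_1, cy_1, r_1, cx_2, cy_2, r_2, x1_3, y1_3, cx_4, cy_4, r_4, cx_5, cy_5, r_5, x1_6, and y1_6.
cx_1 = 320, cy_1 = 305, r_1 = 65, cx_2 = 65, cy_2 = 60, r_2 = 15, x1_3 = 310, y1_3 = 120, cx_4 = 300, cy_4 = 280, r_4 = 45, cx_5 = 235, cy_5 = 80, r_5 = 30, x1_6 = 170, y1_6 = 190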